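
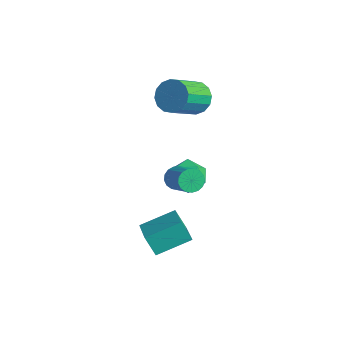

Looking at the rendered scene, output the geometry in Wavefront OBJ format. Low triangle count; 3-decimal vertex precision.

v -3.899 4.839 1.305
v -2.874 5.064 1.288
v -2.475 3.326 2.359
v -3.501 3.101 2.375
v -3.062 5.299 1.74
v -2.663 3.561 2.811
v -3.475 5.411 2.076
v -3.076 3.673 3.146
v -4.001 5.37 2.205
v -3.602 3.632 3.275
v -4.5 5.186 2.093
v -4.101 3.448 3.163
v -4.838 4.91 1.769
v -4.44 3.172 2.84
v -4.925 4.614 1.321
v -4.526 2.876 2.392
v -4.737 4.379 0.869
v -4.338 2.641 1.94
v -4.324 4.267 0.534
v -3.925 2.529 1.604
v -3.798 4.308 0.405
v -3.399 2.57 1.475
v -3.299 4.492 0.517
v -2.9 2.754 1.587
v -2.96 4.768 0.84
v -2.562 3.03 1.911
v 0.401 -1.513 -2.983
v 2.219 -2.438 -2.212
v 0.969 0.206 -2.26
v 2.787 -0.718 -1.489
v 0.973 -1.262 -4.031
v 2.791 -2.186 -3.26
v 1.541 0.458 -3.308
v 3.359 -0.467 -2.537
v -3.715 4.372 -4.059
v -2.799 4.775 -3.544
v -3.041 2.685 -3.936
v -2.125 3.088 -3.421
v -3.119 3.105 -2.895
v -3.536 4.147 -2.971
v -2.304 3.313 -4.509
v -2.721 4.355 -4.585
v -1.927 4.121 -3.823
v -2.431 3.992 -2.825
v -3.409 3.468 -4.655
v -3.913 3.339 -3.657
v -0.129 1.099 -0.939
v 0.189 0.907 -1.544
v 1.666 0.709 -0.707
v 1.349 0.901 -0.101
v 0.228 1.244 -1.535
v 1.706 1.047 -0.697
v 0.186 1.548 -1.389
v 1.664 1.351 -0.552
v 0.072 1.749 -1.14
v 1.55 1.552 -0.303
v -0.088 1.801 -0.845
v 1.39 1.604 -0.007
v -0.258 1.692 -0.571
v 1.22 1.495 0.266
v -0.398 1.448 -0.382
v 1.08 1.25 0.456
v -0.476 1.123 -0.32
v 1.001 0.925 0.517
v -0.475 0.792 -0.4
v 1.003 0.595 0.438
v -0.395 0.532 -0.603
v 1.083 0.335 0.234
v -0.253 0.402 -0.883
v 1.224 0.205 -0.046
v -0.083 0.431 -1.176
v 1.394 0.234 -0.339
v 0.076 0.613 -1.415
v 1.554 0.416 -0.577
f 2 1 5
f 2 5 3
f 3 5 6
f 3 6 4
f 5 1 7
f 5 7 6
f 6 7 8
f 6 8 4
f 7 1 9
f 7 9 8
f 8 9 10
f 8 10 4
f 9 1 11
f 9 11 10
f 10 11 12
f 10 12 4
f 11 1 13
f 11 13 12
f 12 13 14
f 12 14 4
f 13 1 15
f 13 15 14
f 14 15 16
f 14 16 4
f 15 1 17
f 15 17 16
f 16 17 18
f 16 18 4
f 17 1 19
f 17 19 18
f 18 19 20
f 18 20 4
f 19 1 21
f 19 21 20
f 20 21 22
f 20 22 4
f 21 1 23
f 21 23 22
f 22 23 24
f 22 24 4
f 23 1 25
f 23 25 24
f 24 25 26
f 24 26 4
f 25 1 2
f 25 2 26
f 26 2 3
f 26 3 4
f 28 30 27
f 31 28 27
f 27 30 29
f 29 31 27
f 28 34 30
f 32 28 31
f 32 34 28
f 30 34 29
f 33 31 29
f 29 34 33
f 33 32 31
f 34 32 33
f 35 46 40
f 35 40 36
f 35 36 42
f 35 42 45
f 35 45 46
f 36 40 44
f 40 46 39
f 46 45 37
f 45 42 41
f 42 36 43
f 38 44 39
f 38 39 37
f 38 37 41
f 38 41 43
f 38 43 44
f 39 44 40
f 37 39 46
f 41 37 45
f 43 41 42
f 44 43 36
f 48 47 51
f 48 51 49
f 49 51 52
f 49 52 50
f 51 47 53
f 51 53 52
f 52 53 54
f 52 54 50
f 53 47 55
f 53 55 54
f 54 55 56
f 54 56 50
f 55 47 57
f 55 57 56
f 56 57 58
f 56 58 50
f 57 47 59
f 57 59 58
f 58 59 60
f 58 60 50
f 59 47 61
f 59 61 60
f 60 61 62
f 60 62 50
f 61 47 63
f 61 63 62
f 62 63 64
f 62 64 50
f 63 47 65
f 63 65 64
f 64 65 66
f 64 66 50
f 65 47 67
f 65 67 66
f 66 67 68
f 66 68 50
f 67 47 69
f 67 69 68
f 68 69 70
f 68 70 50
f 69 47 71
f 69 71 70
f 70 71 72
f 70 72 50
f 71 47 73
f 71 73 72
f 72 73 74
f 72 74 50
f 73 47 48
f 73 48 74
f 74 48 49
f 74 49 50



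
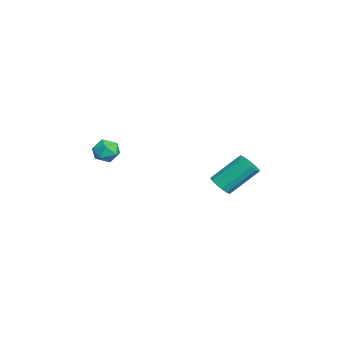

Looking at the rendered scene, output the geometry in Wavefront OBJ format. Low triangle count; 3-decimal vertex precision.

v 1.321 -1.736 -1.936
v 2.002 -1.876 -1.729
v 1.018 -2.844 -1.691
v 1.699 -2.984 -1.484
v 1.282 -2.544 -1.085
v 1.469 -1.859 -1.237
v 1.551 -2.861 -2.183
v 1.738 -2.176 -2.335
v 2.144 -2.571 -1.881
v 1.978 -2.375 -1.203
v 1.042 -2.345 -2.217
v 0.876 -2.149 -1.539
v 2.179 2.803 -3.62
v 2.535 3.216 -3.973
v 2.278 4.55 -2.674
v 1.921 4.137 -2.32
v 2.219 3.26 -4.081
v 1.962 4.594 -2.781
v 1.892 3.181 -4.064
v 1.635 4.515 -2.765
v 1.642 3.001 -3.929
v 1.385 4.335 -2.63
v 1.536 2.768 -3.711
v 1.279 4.102 -2.411
v 1.602 2.544 -3.468
v 1.345 3.878 -2.169
v 1.822 2.39 -3.266
v 1.565 3.724 -1.967
v 2.138 2.346 -3.159
v 1.881 3.68 -1.859
v 2.465 2.425 -3.175
v 2.208 3.759 -1.876
v 2.715 2.605 -3.31
v 2.458 3.939 -2.011
v 2.821 2.838 -3.529
v 2.564 4.172 -2.229
v 2.755 3.062 -3.771
v 2.498 4.396 -2.472
f 1 12 6
f 1 6 2
f 1 2 8
f 1 8 11
f 1 11 12
f 2 6 10
f 6 12 5
f 12 11 3
f 11 8 7
f 8 2 9
f 4 10 5
f 4 5 3
f 4 3 7
f 4 7 9
f 4 9 10
f 5 10 6
f 3 5 12
f 7 3 11
f 9 7 8
f 10 9 2
f 14 13 17
f 14 17 15
f 15 17 18
f 15 18 16
f 17 13 19
f 17 19 18
f 18 19 20
f 18 20 16
f 19 13 21
f 19 21 20
f 20 21 22
f 20 22 16
f 21 13 23
f 21 23 22
f 22 23 24
f 22 24 16
f 23 13 25
f 23 25 24
f 24 25 26
f 24 26 16
f 25 13 27
f 25 27 26
f 26 27 28
f 26 28 16
f 27 13 29
f 27 29 28
f 28 29 30
f 28 30 16
f 29 13 31
f 29 31 30
f 30 31 32
f 30 32 16
f 31 13 33
f 31 33 32
f 32 33 34
f 32 34 16
f 33 13 35
f 33 35 34
f 34 35 36
f 34 36 16
f 35 13 37
f 35 37 36
f 36 37 38
f 36 38 16
f 37 13 14
f 37 14 38
f 38 14 15
f 38 15 16



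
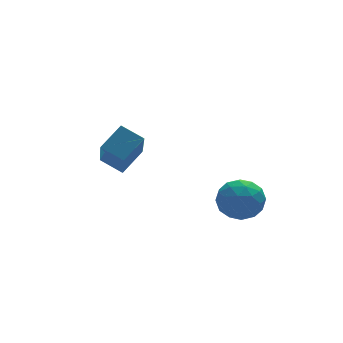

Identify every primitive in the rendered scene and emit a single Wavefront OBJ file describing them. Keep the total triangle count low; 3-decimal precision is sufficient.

v -0.779 -0.661 -4.478
v -0.048 -1.025 -4.398
v -1.292 -1.495 -3.582
v -0.561 -1.859 -3.502
v -0.67 -1.093 -3.228
v -0.353 -0.578 -3.782
v -0.987 -1.942 -4.198
v -0.67 -1.427 -4.752
v -0.177 -1.817 -4.225
v 0.019 -1.292 -3.626
v -1.359 -1.228 -4.354
v -1.163 -0.703 -3.755
v -0.369 -0.77 -4.517
v -0.971 -1.75 -3.463
v -1.035 -1.3 -3.302
v -0.606 -1.514 -3.255
v -0.548 -0.507 -4.155
v -0.118 -0.721 -4.108
v -0.484 -0.761 -3.42
v -1.222 -1.799 -3.872
v -0.792 -2.013 -3.825
v -0.734 -1.006 -4.725
v -0.305 -1.22 -4.678
v -0.856 -1.759 -4.56
v -0.015 -1.449 -4.369
v -0.316 -1.939 -3.842
v -0.566 -1.988 -4.251
v -0.38 -1.685 -4.576
v 0.1 -1.141 -4.016
v -0.201 -1.631 -3.489
v -0.265 -1.181 -3.328
v -0.079 -0.878 -3.654
v 0.025 -1.606 -3.914
v -1.139 -0.889 -4.491
v -1.44 -1.379 -3.964
v -1.261 -1.642 -4.326
v -1.075 -1.339 -4.652
v -1.024 -0.581 -4.138
v -1.325 -1.071 -3.611
v -0.96 -0.835 -3.404
v -0.774 -0.532 -3.729
v -1.365 -0.914 -4.066
v -3.84 2.844 -3.86
v -4.262 1.498 -2.415
v -3.018 3.232 -3.259
v -3.44 1.885 -1.814
v -3.28 2.255 -4.246
v -3.702 0.908 -2.801
v -2.458 2.642 -3.645
v -2.88 1.296 -2.2
f 1 38 17
f 38 12 41
f 17 41 6
f 38 41 17
f 1 17 13
f 17 6 18
f 13 18 2
f 17 18 13
f 1 13 22
f 13 2 23
f 22 23 8
f 13 23 22
f 1 22 34
f 22 8 37
f 34 37 11
f 22 37 34
f 1 34 38
f 34 11 42
f 38 42 12
f 34 42 38
f 2 18 29
f 18 6 32
f 29 32 10
f 18 32 29
f 6 41 19
f 41 12 40
f 19 40 5
f 41 40 19
f 12 42 39
f 42 11 35
f 39 35 3
f 42 35 39
f 11 37 36
f 37 8 24
f 36 24 7
f 37 24 36
f 8 23 28
f 23 2 25
f 28 25 9
f 23 25 28
f 4 30 16
f 30 10 31
f 16 31 5
f 30 31 16
f 4 16 14
f 16 5 15
f 14 15 3
f 16 15 14
f 4 14 21
f 14 3 20
f 21 20 7
f 14 20 21
f 4 21 26
f 21 7 27
f 26 27 9
f 21 27 26
f 4 26 30
f 26 9 33
f 30 33 10
f 26 33 30
f 5 31 19
f 31 10 32
f 19 32 6
f 31 32 19
f 3 15 39
f 15 5 40
f 39 40 12
f 15 40 39
f 7 20 36
f 20 3 35
f 36 35 11
f 20 35 36
f 9 27 28
f 27 7 24
f 28 24 8
f 27 24 28
f 10 33 29
f 33 9 25
f 29 25 2
f 33 25 29
f 44 46 43
f 47 44 43
f 43 46 45
f 45 47 43
f 44 50 46
f 48 44 47
f 48 50 44
f 46 50 45
f 49 47 45
f 45 50 49
f 49 48 47
f 50 48 49



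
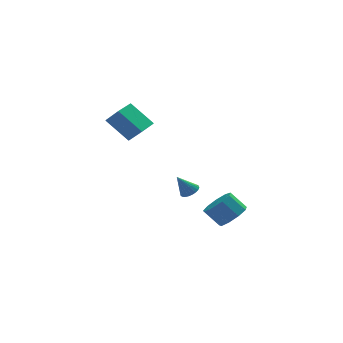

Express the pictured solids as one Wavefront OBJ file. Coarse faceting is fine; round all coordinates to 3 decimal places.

v -1.782 -3.419 -1.913
v -1.444 -3.793 -1.719
v -2.438 -3.481 -0.887
v -1.353 -3.616 -1.651
v -1.327 -3.409 -1.622
v -1.371 -3.203 -1.637
v -1.477 -3.031 -1.695
v -1.629 -2.917 -1.786
v -1.805 -2.88 -1.896
v -1.977 -2.925 -2.009
v -2.12 -3.045 -2.107
v -2.211 -3.222 -2.176
v -2.236 -3.43 -2.205
v -2.193 -3.635 -2.189
v -2.087 -3.808 -2.132
v -1.934 -3.921 -2.041
v -1.758 -3.958 -1.931
v -1.586 -3.913 -1.818
v 0.657 -2.307 -4.435
v 1.238 -1.623 -4.237
v 0.485 -1.248 -3.326
v -0.097 -1.933 -3.525
v 0.817 -1.431 -4.663
v 0.064 -1.056 -3.752
v 0.321 -1.649 -4.984
v -0.432 -1.274 -4.073
v -0.018 -2.175 -5.047
v -0.771 -1.801 -4.136
v -0.041 -2.763 -4.825
v -0.794 -2.389 -3.914
v 0.262 -3.138 -4.42
v -0.491 -2.764 -3.509
v 0.75 -3.124 -4.023
v -0.004 -2.75 -3.112
v 1.194 -2.728 -3.818
v 0.441 -2.353 -2.907
v 1.387 -2.135 -3.903
v 0.633 -1.76 -2.992
v -3.779 2.681 -0.794
v -3.175 2.206 0.008
v -4.868 3.408 0.456
v -4.264 2.933 1.258
v -2.936 3.847 -0.738
v -2.332 3.372 0.064
v -4.025 4.574 0.512
v -3.421 4.099 1.314
f 2 1 4
f 2 4 3
f 4 1 5
f 4 5 3
f 5 1 6
f 5 6 3
f 6 1 7
f 6 7 3
f 7 1 8
f 7 8 3
f 8 1 9
f 8 9 3
f 9 1 10
f 9 10 3
f 10 1 11
f 10 11 3
f 11 1 12
f 11 12 3
f 12 1 13
f 12 13 3
f 13 1 14
f 13 14 3
f 14 1 15
f 14 15 3
f 15 1 16
f 15 16 3
f 16 1 17
f 16 17 3
f 17 1 18
f 17 18 3
f 18 1 2
f 18 2 3
f 20 19 23
f 20 23 21
f 21 23 24
f 21 24 22
f 23 19 25
f 23 25 24
f 24 25 26
f 24 26 22
f 25 19 27
f 25 27 26
f 26 27 28
f 26 28 22
f 27 19 29
f 27 29 28
f 28 29 30
f 28 30 22
f 29 19 31
f 29 31 30
f 30 31 32
f 30 32 22
f 31 19 33
f 31 33 32
f 32 33 34
f 32 34 22
f 33 19 35
f 33 35 34
f 34 35 36
f 34 36 22
f 35 19 37
f 35 37 36
f 36 37 38
f 36 38 22
f 37 19 20
f 37 20 38
f 38 20 21
f 38 21 22
f 40 42 39
f 43 40 39
f 39 42 41
f 41 43 39
f 40 46 42
f 44 40 43
f 44 46 40
f 42 46 41
f 45 43 41
f 41 46 45
f 45 44 43
f 46 44 45



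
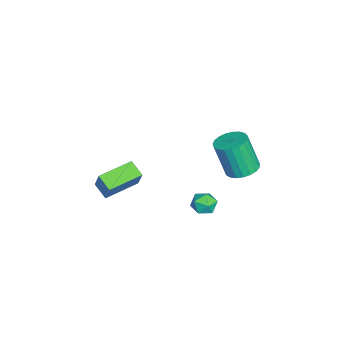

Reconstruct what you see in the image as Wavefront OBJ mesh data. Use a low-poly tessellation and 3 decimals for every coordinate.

v -2.564 2.735 -3.07
v -2.295 2.933 -2.522
v -2.245 1.767 -2.878
v -1.976 1.965 -2.33
v -2.614 1.955 -2.388
v -2.812 2.553 -2.507
v -1.728 2.147 -2.893
v -1.926 2.745 -3.012
v -1.778 2.569 -2.413
v -2.326 2.451 -2.101
v -2.214 2.249 -3.299
v -2.762 2.131 -2.987
v -4.126 -1.124 -2.318
v -3.64 -0.881 -1.282
v -3.551 -0.602 -2.71
v -3.065 -0.358 -1.674
v -3.075 -2.422 -2.506
v -2.589 -2.178 -1.47
v -2.5 -1.899 -2.898
v -2.014 -1.656 -1.862
v -1.913 3.971 0.133
v -1.166 4.058 0.239
v -1.339 3.516 1.894
v -2.087 3.429 1.787
v -1.278 4.343 0.321
v -1.451 3.8 1.976
v -1.499 4.563 0.37
v -1.672 4.02 2.025
v -1.792 4.68 0.378
v -1.965 4.138 2.033
v -2.106 4.676 0.343
v -2.28 4.133 1.998
v -2.387 4.549 0.272
v -2.56 4.006 1.927
v -2.586 4.322 0.177
v -2.759 3.78 1.832
v -2.668 4.035 0.075
v -2.842 3.493 1.729
v -2.62 3.737 -0.018
v -2.794 3.194 1.637
v -2.45 3.479 -0.085
v -2.623 2.937 1.57
v -2.187 3.307 -0.114
v -2.36 2.764 1.541
v -1.877 3.249 -0.1
v -2.05 2.706 1.554
v -1.573 3.316 -0.047
v -1.746 2.773 1.608
v -1.327 3.496 0.038
v -1.501 2.954 1.693
v -1.184 3.759 0.139
v -1.357 3.217 1.794
f 1 12 6
f 1 6 2
f 1 2 8
f 1 8 11
f 1 11 12
f 2 6 10
f 6 12 5
f 12 11 3
f 11 8 7
f 8 2 9
f 4 10 5
f 4 5 3
f 4 3 7
f 4 7 9
f 4 9 10
f 5 10 6
f 3 5 12
f 7 3 11
f 9 7 8
f 10 9 2
f 14 16 13
f 17 14 13
f 13 16 15
f 15 17 13
f 14 20 16
f 18 14 17
f 18 20 14
f 16 20 15
f 19 17 15
f 15 20 19
f 19 18 17
f 20 18 19
f 22 21 25
f 22 25 23
f 23 25 26
f 23 26 24
f 25 21 27
f 25 27 26
f 26 27 28
f 26 28 24
f 27 21 29
f 27 29 28
f 28 29 30
f 28 30 24
f 29 21 31
f 29 31 30
f 30 31 32
f 30 32 24
f 31 21 33
f 31 33 32
f 32 33 34
f 32 34 24
f 33 21 35
f 33 35 34
f 34 35 36
f 34 36 24
f 35 21 37
f 35 37 36
f 36 37 38
f 36 38 24
f 37 21 39
f 37 39 38
f 38 39 40
f 38 40 24
f 39 21 41
f 39 41 40
f 40 41 42
f 40 42 24
f 41 21 43
f 41 43 42
f 42 43 44
f 42 44 24
f 43 21 45
f 43 45 44
f 44 45 46
f 44 46 24
f 45 21 47
f 45 47 46
f 46 47 48
f 46 48 24
f 47 21 49
f 47 49 48
f 48 49 50
f 48 50 24
f 49 21 51
f 49 51 50
f 50 51 52
f 50 52 24
f 51 21 22
f 51 22 52
f 52 22 23
f 52 23 24



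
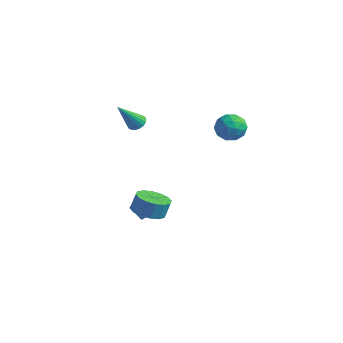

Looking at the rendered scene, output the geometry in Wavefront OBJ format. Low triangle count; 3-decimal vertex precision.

v 0.334 -3.548 -2.547
v 1.33 -3.697 -2.63
v 1.461 -3.382 -1.616
v 0.466 -3.232 -1.533
v 1.255 -3.2 -2.775
v 1.387 -2.885 -1.761
v 0.933 -2.797 -2.858
v 1.065 -2.481 -1.844
v 0.451 -2.594 -2.859
v 0.583 -2.279 -1.845
v -0.062 -2.647 -2.776
v 0.07 -2.332 -1.762
v -0.469 -2.942 -2.631
v -0.338 -2.626 -1.617
v -0.661 -3.398 -2.464
v -0.53 -3.083 -1.45
v -0.587 -3.895 -2.319
v -0.455 -3.58 -1.305
v -0.265 -4.299 -2.236
v -0.133 -3.983 -1.222
v 0.217 -4.501 -2.235
v 0.349 -4.186 -1.221
v 0.73 -4.448 -2.318
v 0.862 -4.133 -1.304
v 1.138 -4.154 -2.463
v 1.269 -3.838 -1.449
v -1.944 -2.197 2.922
v -1.423 -2.426 2.766
v -2.036 -3.503 4.538
v -1.355 -2.231 2.928
v -1.404 -2.029 3.089
v -1.559 -1.86 3.216
v -1.791 -1.758 3.285
v -2.053 -1.743 3.282
v -2.294 -1.818 3.208
v -2.465 -1.968 3.077
v -2.533 -2.164 2.915
v -2.484 -2.366 2.755
v -2.328 -2.535 2.627
v -2.096 -2.637 2.558
v -1.834 -2.651 2.561
v -1.594 -2.576 2.636
v -1.132 -1.975 -4.048
v -0.707 -2.115 -3.604
v -1.502 -2.264 -2.889
v -1.928 -2.125 -3.332
v -0.77 -1.731 -3.594
v -1.565 -1.88 -2.879
v -0.971 -1.44 -3.757
v -1.767 -1.589 -3.042
v -1.234 -1.354 -4.031
v -2.029 -1.503 -3.316
v -1.458 -1.505 -4.312
v -2.253 -1.654 -3.596
v -1.558 -1.836 -4.491
v -2.353 -1.985 -3.776
v -1.495 -2.22 -4.501
v -2.29 -2.369 -3.786
v -1.293 -2.511 -4.338
v -2.089 -2.66 -3.623
v -1.031 -2.597 -4.064
v -1.826 -2.746 -3.349
v -0.807 -2.446 -3.784
v -1.602 -2.595 -3.068
v 1.706 1.558 2.502
v 2.469 1.725 3.054
v 1.771 0.055 2.866
v 2.534 0.222 3.418
v 1.675 0.552 3.678
v 1.634 1.481 3.453
v 2.606 0.299 2.467
v 2.565 1.228 2.242
v 3.025 0.947 3.032
v 2.45 1.103 3.781
v 1.79 0.677 2.139
v 1.215 0.833 2.888
v 2.082 1.774 2.746
v 2.158 0.006 3.174
v 1.653 0.2 3.327
v 2.102 0.298 3.651
v 1.591 1.63 2.981
v 2.04 1.728 3.305
v 1.573 1.039 3.672
v 2.2 0.052 2.615
v 2.649 0.15 2.939
v 2.138 1.482 2.269
v 2.587 1.58 2.593
v 2.667 0.741 2.248
v 2.857 1.414 3.058
v 2.896 0.531 3.272
v 2.938 0.576 2.713
v 2.914 1.122 2.581
v 2.519 1.506 3.498
v 2.558 0.622 3.712
v 2.052 0.816 3.864
v 2.029 1.363 3.732
v 2.846 1.049 3.485
v 1.682 1.158 2.208
v 1.721 0.274 2.422
v 2.211 0.417 2.188
v 2.188 0.964 2.056
v 1.344 1.249 2.648
v 1.383 0.366 2.862
v 1.326 0.658 3.339
v 1.302 1.204 3.207
v 1.394 0.731 2.435
f 2 1 5
f 2 5 3
f 3 5 6
f 3 6 4
f 5 1 7
f 5 7 6
f 6 7 8
f 6 8 4
f 7 1 9
f 7 9 8
f 8 9 10
f 8 10 4
f 9 1 11
f 9 11 10
f 10 11 12
f 10 12 4
f 11 1 13
f 11 13 12
f 12 13 14
f 12 14 4
f 13 1 15
f 13 15 14
f 14 15 16
f 14 16 4
f 15 1 17
f 15 17 16
f 16 17 18
f 16 18 4
f 17 1 19
f 17 19 18
f 18 19 20
f 18 20 4
f 19 1 21
f 19 21 20
f 20 21 22
f 20 22 4
f 21 1 23
f 21 23 22
f 22 23 24
f 22 24 4
f 23 1 25
f 23 25 24
f 24 25 26
f 24 26 4
f 25 1 2
f 25 2 26
f 26 2 3
f 26 3 4
f 28 27 30
f 28 30 29
f 30 27 31
f 30 31 29
f 31 27 32
f 31 32 29
f 32 27 33
f 32 33 29
f 33 27 34
f 33 34 29
f 34 27 35
f 34 35 29
f 35 27 36
f 35 36 29
f 36 27 37
f 36 37 29
f 37 27 38
f 37 38 29
f 38 27 39
f 38 39 29
f 39 27 40
f 39 40 29
f 40 27 41
f 40 41 29
f 41 27 42
f 41 42 29
f 42 27 28
f 42 28 29
f 44 43 47
f 44 47 45
f 45 47 48
f 45 48 46
f 47 43 49
f 47 49 48
f 48 49 50
f 48 50 46
f 49 43 51
f 49 51 50
f 50 51 52
f 50 52 46
f 51 43 53
f 51 53 52
f 52 53 54
f 52 54 46
f 53 43 55
f 53 55 54
f 54 55 56
f 54 56 46
f 55 43 57
f 55 57 56
f 56 57 58
f 56 58 46
f 57 43 59
f 57 59 58
f 58 59 60
f 58 60 46
f 59 43 61
f 59 61 60
f 60 61 62
f 60 62 46
f 61 43 63
f 61 63 62
f 62 63 64
f 62 64 46
f 63 43 44
f 63 44 64
f 64 44 45
f 64 45 46
f 65 102 81
f 102 76 105
f 81 105 70
f 102 105 81
f 65 81 77
f 81 70 82
f 77 82 66
f 81 82 77
f 65 77 86
f 77 66 87
f 86 87 72
f 77 87 86
f 65 86 98
f 86 72 101
f 98 101 75
f 86 101 98
f 65 98 102
f 98 75 106
f 102 106 76
f 98 106 102
f 66 82 93
f 82 70 96
f 93 96 74
f 82 96 93
f 70 105 83
f 105 76 104
f 83 104 69
f 105 104 83
f 76 106 103
f 106 75 99
f 103 99 67
f 106 99 103
f 75 101 100
f 101 72 88
f 100 88 71
f 101 88 100
f 72 87 92
f 87 66 89
f 92 89 73
f 87 89 92
f 68 94 80
f 94 74 95
f 80 95 69
f 94 95 80
f 68 80 78
f 80 69 79
f 78 79 67
f 80 79 78
f 68 78 85
f 78 67 84
f 85 84 71
f 78 84 85
f 68 85 90
f 85 71 91
f 90 91 73
f 85 91 90
f 68 90 94
f 90 73 97
f 94 97 74
f 90 97 94
f 69 95 83
f 95 74 96
f 83 96 70
f 95 96 83
f 67 79 103
f 79 69 104
f 103 104 76
f 79 104 103
f 71 84 100
f 84 67 99
f 100 99 75
f 84 99 100
f 73 91 92
f 91 71 88
f 92 88 72
f 91 88 92
f 74 97 93
f 97 73 89
f 93 89 66
f 97 89 93



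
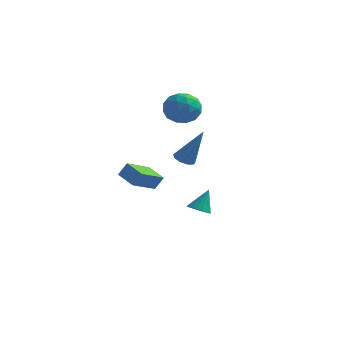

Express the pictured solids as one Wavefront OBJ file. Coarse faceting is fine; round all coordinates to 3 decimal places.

v -0.426 2.142 -3.474
v -0.078 2.575 -3.793
v -0.174 2.818 -2.286
v -0.362 2.69 -3.799
v -0.66 2.68 -3.73
v -0.905 2.547 -3.603
v -1.04 2.321 -3.446
v -1.034 2.054 -3.296
v -0.889 1.807 -3.186
v -0.637 1.638 -3.143
v -0.338 1.583 -3.175
v -0.058 1.657 -3.277
v 0.137 1.842 -3.423
v 0.204 2.096 -3.581
v 0.126 2.36 -3.715
v -0.672 -2.284 -0.57
v -1.104 -3.726 0.082
v -1.656 -1.82 -0.197
v -2.088 -3.262 0.455
v -0.312 -2.078 0.125
v -0.744 -3.52 0.777
v -1.296 -1.614 0.498
v -1.728 -3.056 1.15
v -1.617 4.287 2.565
v -0.971 3.663 3.09
v -2.789 3.077 2.57
v -2.143 2.453 3.095
v -2.546 3.293 3.558
v -1.822 4.041 3.556
v -1.938 2.699 2.104
v -1.214 3.447 2.102
v -1.169 2.681 2.806
v -1.545 3.049 3.704
v -2.215 3.691 1.956
v -2.591 4.059 2.854
v -1.191 4.081 2.827
v -2.569 2.659 2.833
v -2.806 3.153 3.105
v -2.426 2.786 3.414
v -1.691 4.303 3.101
v -1.311 3.936 3.41
v -2.237 3.719 3.685
v -2.449 2.804 2.25
v -2.069 2.437 2.559
v -1.334 3.954 2.246
v -0.954 3.587 2.555
v -1.523 3.021 1.975
v -0.928 3.137 2.969
v -1.617 2.426 2.971
v -1.496 2.571 2.389
v -1.071 3.01 2.388
v -1.149 3.353 3.497
v -1.837 2.642 3.5
v -2.075 3.136 3.772
v -1.649 3.575 3.77
v -1.265 2.776 3.33
v -1.923 4.098 2.16
v -2.611 3.387 2.163
v -2.111 3.165 1.89
v -1.685 3.604 1.888
v -2.143 4.314 2.689
v -2.832 3.603 2.691
v -2.689 3.73 3.272
v -2.264 4.169 3.271
v -2.495 3.964 2.33
v 0.315 -1.147 1.139
v 0.741 -0.824 0.913
v 1.265 -1.093 3.001
v 0.453 -0.59 1.053
v 0.1 -0.616 1.234
v -0.151 -0.891 1.37
v -0.185 -1.285 1.399
v 0.016 -1.615 1.306
v 0.356 -1.725 1.135
v 0.678 -1.565 0.967
v 0.83 -1.209 0.879
f 2 1 4
f 2 4 3
f 4 1 5
f 4 5 3
f 5 1 6
f 5 6 3
f 6 1 7
f 6 7 3
f 7 1 8
f 7 8 3
f 8 1 9
f 8 9 3
f 9 1 10
f 9 10 3
f 10 1 11
f 10 11 3
f 11 1 12
f 11 12 3
f 12 1 13
f 12 13 3
f 13 1 14
f 13 14 3
f 14 1 15
f 14 15 3
f 15 1 2
f 15 2 3
f 17 19 16
f 20 17 16
f 16 19 18
f 18 20 16
f 17 23 19
f 21 17 20
f 21 23 17
f 19 23 18
f 22 20 18
f 18 23 22
f 22 21 20
f 23 21 22
f 24 61 40
f 61 35 64
f 40 64 29
f 61 64 40
f 24 40 36
f 40 29 41
f 36 41 25
f 40 41 36
f 24 36 45
f 36 25 46
f 45 46 31
f 36 46 45
f 24 45 57
f 45 31 60
f 57 60 34
f 45 60 57
f 24 57 61
f 57 34 65
f 61 65 35
f 57 65 61
f 25 41 52
f 41 29 55
f 52 55 33
f 41 55 52
f 29 64 42
f 64 35 63
f 42 63 28
f 64 63 42
f 35 65 62
f 65 34 58
f 62 58 26
f 65 58 62
f 34 60 59
f 60 31 47
f 59 47 30
f 60 47 59
f 31 46 51
f 46 25 48
f 51 48 32
f 46 48 51
f 27 53 39
f 53 33 54
f 39 54 28
f 53 54 39
f 27 39 37
f 39 28 38
f 37 38 26
f 39 38 37
f 27 37 44
f 37 26 43
f 44 43 30
f 37 43 44
f 27 44 49
f 44 30 50
f 49 50 32
f 44 50 49
f 27 49 53
f 49 32 56
f 53 56 33
f 49 56 53
f 28 54 42
f 54 33 55
f 42 55 29
f 54 55 42
f 26 38 62
f 38 28 63
f 62 63 35
f 38 63 62
f 30 43 59
f 43 26 58
f 59 58 34
f 43 58 59
f 32 50 51
f 50 30 47
f 51 47 31
f 50 47 51
f 33 56 52
f 56 32 48
f 52 48 25
f 56 48 52
f 67 66 69
f 67 69 68
f 69 66 70
f 69 70 68
f 70 66 71
f 70 71 68
f 71 66 72
f 71 72 68
f 72 66 73
f 72 73 68
f 73 66 74
f 73 74 68
f 74 66 75
f 74 75 68
f 75 66 76
f 75 76 68
f 76 66 67
f 76 67 68



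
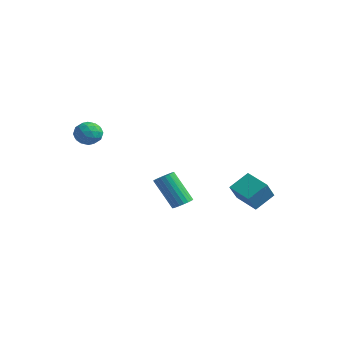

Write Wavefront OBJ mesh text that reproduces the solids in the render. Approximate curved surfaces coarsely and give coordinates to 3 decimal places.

v 4.445 -2.124 1.141
v 4.936 -2.202 1.441
v 3.885 -2.514 3.078
v 3.395 -2.436 2.779
v 4.9 -1.964 1.464
v 3.85 -2.277 3.101
v 4.786 -1.754 1.431
v 3.736 -2.067 3.068
v 4.613 -1.608 1.348
v 3.563 -1.921 2.985
v 4.411 -1.551 1.229
v 3.361 -1.864 2.866
v 4.215 -1.593 1.095
v 3.165 -1.906 2.732
v 4.059 -1.727 0.969
v 3.008 -2.04 2.606
v 3.969 -1.929 0.873
v 2.919 -2.242 2.51
v 3.962 -2.165 0.823
v 2.912 -2.478 2.461
v 4.038 -2.394 0.829
v 2.988 -2.707 2.466
v 4.185 -2.576 0.888
v 3.135 -2.889 2.525
v 4.377 -2.68 0.991
v 3.326 -2.992 2.628
v 4.58 -2.687 1.12
v 3.53 -3 2.758
v 4.76 -2.598 1.253
v 3.71 -2.91 2.89
v 4.886 -2.426 1.367
v 3.836 -2.738 3.004
v 2.571 2.812 0.277
v 2.799 3.913 1.06
v 2.276 3.638 -0.801
v 2.504 4.74 -0.018
v 3.996 2.8 -0.122
v 4.224 3.902 0.661
v 3.701 3.627 -1.2
v 3.929 4.728 -0.417
v -3.242 -1.784 4.475
v -2.747 -1.299 4.036
v -3.113 -2.741 3.564
v -2.618 -2.256 3.125
v -2.365 -2.556 3.846
v -2.445 -1.964 4.408
v -3.415 -2.076 3.192
v -3.495 -1.484 3.754
v -2.854 -1.48 3.243
v -2.205 -1.776 3.647
v -3.655 -2.264 3.953
v -3.006 -2.56 4.357
v -3.006 -1.458 4.335
v -2.854 -2.582 3.265
v -2.705 -2.759 3.688
v -2.414 -2.474 3.43
v -2.828 -1.849 4.554
v -2.537 -1.564 4.296
v -2.313 -2.302 4.184
v -3.323 -2.476 3.304
v -3.032 -2.191 3.046
v -3.446 -1.566 4.17
v -3.155 -1.281 3.912
v -3.547 -1.738 3.416
v -2.778 -1.279 3.611
v -2.702 -1.841 3.076
v -3.171 -1.735 3.115
v -3.218 -1.387 3.446
v -2.396 -1.453 3.848
v -2.32 -2.015 3.313
v -2.172 -2.192 3.737
v -2.219 -1.844 4.067
v -2.459 -1.559 3.382
v -3.54 -2.025 4.287
v -3.464 -2.587 3.752
v -3.641 -2.196 3.533
v -3.688 -1.848 3.863
v -3.158 -2.199 4.524
v -3.082 -2.761 3.989
v -2.642 -2.653 4.154
v -2.689 -2.305 4.485
v -3.401 -2.481 4.218
f 2 1 5
f 2 5 3
f 3 5 6
f 3 6 4
f 5 1 7
f 5 7 6
f 6 7 8
f 6 8 4
f 7 1 9
f 7 9 8
f 8 9 10
f 8 10 4
f 9 1 11
f 9 11 10
f 10 11 12
f 10 12 4
f 11 1 13
f 11 13 12
f 12 13 14
f 12 14 4
f 13 1 15
f 13 15 14
f 14 15 16
f 14 16 4
f 15 1 17
f 15 17 16
f 16 17 18
f 16 18 4
f 17 1 19
f 17 19 18
f 18 19 20
f 18 20 4
f 19 1 21
f 19 21 20
f 20 21 22
f 20 22 4
f 21 1 23
f 21 23 22
f 22 23 24
f 22 24 4
f 23 1 25
f 23 25 24
f 24 25 26
f 24 26 4
f 25 1 27
f 25 27 26
f 26 27 28
f 26 28 4
f 27 1 29
f 27 29 28
f 28 29 30
f 28 30 4
f 29 1 31
f 29 31 30
f 30 31 32
f 30 32 4
f 31 1 2
f 31 2 32
f 32 2 3
f 32 3 4
f 34 36 33
f 37 34 33
f 33 36 35
f 35 37 33
f 34 40 36
f 38 34 37
f 38 40 34
f 36 40 35
f 39 37 35
f 35 40 39
f 39 38 37
f 40 38 39
f 41 78 57
f 78 52 81
f 57 81 46
f 78 81 57
f 41 57 53
f 57 46 58
f 53 58 42
f 57 58 53
f 41 53 62
f 53 42 63
f 62 63 48
f 53 63 62
f 41 62 74
f 62 48 77
f 74 77 51
f 62 77 74
f 41 74 78
f 74 51 82
f 78 82 52
f 74 82 78
f 42 58 69
f 58 46 72
f 69 72 50
f 58 72 69
f 46 81 59
f 81 52 80
f 59 80 45
f 81 80 59
f 52 82 79
f 82 51 75
f 79 75 43
f 82 75 79
f 51 77 76
f 77 48 64
f 76 64 47
f 77 64 76
f 48 63 68
f 63 42 65
f 68 65 49
f 63 65 68
f 44 70 56
f 70 50 71
f 56 71 45
f 70 71 56
f 44 56 54
f 56 45 55
f 54 55 43
f 56 55 54
f 44 54 61
f 54 43 60
f 61 60 47
f 54 60 61
f 44 61 66
f 61 47 67
f 66 67 49
f 61 67 66
f 44 66 70
f 66 49 73
f 70 73 50
f 66 73 70
f 45 71 59
f 71 50 72
f 59 72 46
f 71 72 59
f 43 55 79
f 55 45 80
f 79 80 52
f 55 80 79
f 47 60 76
f 60 43 75
f 76 75 51
f 60 75 76
f 49 67 68
f 67 47 64
f 68 64 48
f 67 64 68
f 50 73 69
f 73 49 65
f 69 65 42
f 73 65 69



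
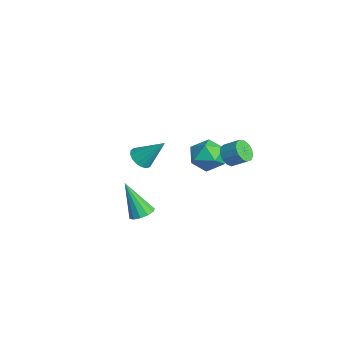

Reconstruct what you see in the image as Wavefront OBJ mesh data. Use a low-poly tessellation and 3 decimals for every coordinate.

v -4.031 -0.717 -2.305
v -3.66 -1.326 -1.991
v -3.349 0.437 -0.875
v -3.41 -1.182 -2.227
v -3.302 -0.93 -2.481
v -3.361 -0.63 -2.695
v -3.574 -0.35 -2.819
v -3.892 -0.153 -2.826
v -4.241 -0.086 -2.713
v -4.543 -0.163 -2.507
v -4.727 -0.367 -2.255
v -4.752 -0.651 -2.014
v -4.612 -0.95 -1.839
v -4.339 -1.196 -1.772
v -3.996 -1.331 -1.826
v 0.652 2.616 0.347
v 1.213 2.567 -0.116
v 1.77 3.236 0.489
v 1.208 3.284 0.953
v 0.981 2.88 -0.248
v 1.538 3.549 0.357
v 0.644 3.109 -0.191
v 1.201 3.778 0.415
v 0.31 3.181 0.037
v 0.867 3.85 0.643
v 0.084 3.074 0.364
v 0.641 3.743 0.969
v 0.038 2.821 0.685
v 0.595 3.49 1.29
v 0.187 2.503 0.899
v 0.744 3.172 1.504
v 0.484 2.221 0.938
v 1.041 2.889 1.543
v 0.834 2.064 0.789
v 1.391 2.733 1.395
v 1.126 2.082 0.5
v 1.683 2.751 1.106
v 1.267 2.27 0.163
v 1.824 2.938 0.768
v 3.457 -3.086 -0.81
v 4.09 -2.972 -0.511
v 2.663 -3.714 1.11
v 3.888 -2.628 -0.481
v 3.549 -2.429 -0.557
v 3.181 -2.439 -0.712
v 2.9 -2.654 -0.899
v 2.796 -3.007 -1.057
v 2.901 -3.384 -1.137
v 3.183 -3.667 -1.113
v 3.552 -3.765 -0.993
v 3.89 -3.648 -0.814
v 4.091 -3.352 -0.635
v -1.324 3.159 -1.838
v -0.878 2.431 -1.09
v -2.962 2.349 -1.65
v -2.516 1.621 -0.902
v -2.632 2.716 -0.627
v -1.62 3.217 -0.744
v -2.22 1.563 -1.996
v -1.208 2.064 -2.113
v -1.431 1.444 -1.188
v -1.686 2.157 -0.342
v -2.154 2.623 -2.398
v -2.409 3.336 -1.552
f 2 1 4
f 2 4 3
f 4 1 5
f 4 5 3
f 5 1 6
f 5 6 3
f 6 1 7
f 6 7 3
f 7 1 8
f 7 8 3
f 8 1 9
f 8 9 3
f 9 1 10
f 9 10 3
f 10 1 11
f 10 11 3
f 11 1 12
f 11 12 3
f 12 1 13
f 12 13 3
f 13 1 14
f 13 14 3
f 14 1 15
f 14 15 3
f 15 1 2
f 15 2 3
f 17 16 20
f 17 20 18
f 18 20 21
f 18 21 19
f 20 16 22
f 20 22 21
f 21 22 23
f 21 23 19
f 22 16 24
f 22 24 23
f 23 24 25
f 23 25 19
f 24 16 26
f 24 26 25
f 25 26 27
f 25 27 19
f 26 16 28
f 26 28 27
f 27 28 29
f 27 29 19
f 28 16 30
f 28 30 29
f 29 30 31
f 29 31 19
f 30 16 32
f 30 32 31
f 31 32 33
f 31 33 19
f 32 16 34
f 32 34 33
f 33 34 35
f 33 35 19
f 34 16 36
f 34 36 35
f 35 36 37
f 35 37 19
f 36 16 38
f 36 38 37
f 37 38 39
f 37 39 19
f 38 16 17
f 38 17 39
f 39 17 18
f 39 18 19
f 41 40 43
f 41 43 42
f 43 40 44
f 43 44 42
f 44 40 45
f 44 45 42
f 45 40 46
f 45 46 42
f 46 40 47
f 46 47 42
f 47 40 48
f 47 48 42
f 48 40 49
f 48 49 42
f 49 40 50
f 49 50 42
f 50 40 51
f 50 51 42
f 51 40 52
f 51 52 42
f 52 40 41
f 52 41 42
f 53 64 58
f 53 58 54
f 53 54 60
f 53 60 63
f 53 63 64
f 54 58 62
f 58 64 57
f 64 63 55
f 63 60 59
f 60 54 61
f 56 62 57
f 56 57 55
f 56 55 59
f 56 59 61
f 56 61 62
f 57 62 58
f 55 57 64
f 59 55 63
f 61 59 60
f 62 61 54



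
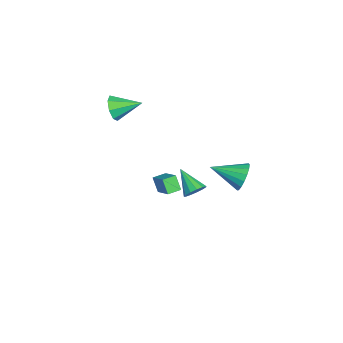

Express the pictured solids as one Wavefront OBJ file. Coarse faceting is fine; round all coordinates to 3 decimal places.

v 4.523 2.11 0.134
v 5.027 1.589 0.219
v 3.417 1.21 1.166
v 5.088 1.861 0.522
v 4.97 2.211 0.701
v 4.71 2.53 0.701
v 4.391 2.715 0.52
v 4.113 2.708 0.217
v 3.965 2.512 -0.113
v 3.994 2.187 -0.364
v 4.191 1.839 -0.457
v 4.494 1.576 -0.363
v 4.805 1.483 -0.111
v -3.836 -3.18 0.688
v -3.375 -2.917 -0.112
v -3.744 -1.44 1.312
v -4.105 -2.856 -0.175
v -4.677 -2.985 0.269
v -4.756 -3.228 0.957
v -4.296 -3.443 1.489
v -3.566 -3.503 1.551
v -2.994 -3.374 1.108
v -2.915 -3.131 0.419
v 0.444 0.509 -3.054
v 0.002 0.173 -2.128
v 1.555 1.162 -2.287
v 1.112 0.826 -1.361
v 0.908 -0.226 -3.099
v 0.465 -0.562 -2.173
v 2.018 0.427 -2.332
v 1.576 0.091 -1.406
v -1.245 4.745 -3.319
v -0.728 4.408 -4.156
v -1.395 2.735 -2.601
v -0.369 4.5 -3.823
v -0.211 4.648 -3.375
v -0.29 4.819 -2.914
v -0.588 4.973 -2.546
v -1.036 5.074 -2.355
v -1.532 5.1 -2.385
v -1.963 5.045 -2.629
v -2.229 4.921 -3.031
v -2.27 4.757 -3.499
v -2.076 4.59 -3.926
v -1.692 4.459 -4.214
v -1.205 4.393 -4.297
f 2 1 4
f 2 4 3
f 4 1 5
f 4 5 3
f 5 1 6
f 5 6 3
f 6 1 7
f 6 7 3
f 7 1 8
f 7 8 3
f 8 1 9
f 8 9 3
f 9 1 10
f 9 10 3
f 10 1 11
f 10 11 3
f 11 1 12
f 11 12 3
f 12 1 13
f 12 13 3
f 13 1 2
f 13 2 3
f 15 14 17
f 15 17 16
f 17 14 18
f 17 18 16
f 18 14 19
f 18 19 16
f 19 14 20
f 19 20 16
f 20 14 21
f 20 21 16
f 21 14 22
f 21 22 16
f 22 14 23
f 22 23 16
f 23 14 15
f 23 15 16
f 25 27 24
f 28 25 24
f 24 27 26
f 26 28 24
f 25 31 27
f 29 25 28
f 29 31 25
f 27 31 26
f 30 28 26
f 26 31 30
f 30 29 28
f 31 29 30
f 33 32 35
f 33 35 34
f 35 32 36
f 35 36 34
f 36 32 37
f 36 37 34
f 37 32 38
f 37 38 34
f 38 32 39
f 38 39 34
f 39 32 40
f 39 40 34
f 40 32 41
f 40 41 34
f 41 32 42
f 41 42 34
f 42 32 43
f 42 43 34
f 43 32 44
f 43 44 34
f 44 32 45
f 44 45 34
f 45 32 46
f 45 46 34
f 46 32 33
f 46 33 34



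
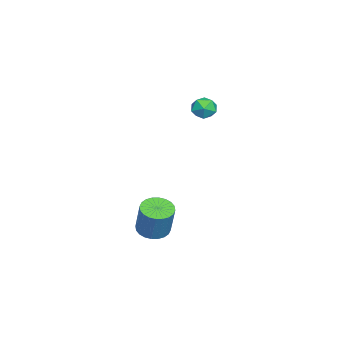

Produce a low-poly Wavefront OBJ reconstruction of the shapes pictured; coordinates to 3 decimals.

v -4.092 -1.828 1.575
v -3.556 -1.292 1.165
v -3.124 -2.048 2.555
v -2.588 -1.512 2.145
v -3.294 -1.203 2.532
v -3.892 -1.067 1.926
v -2.788 -2.273 1.794
v -3.386 -2.137 1.188
v -2.75 -1.567 1.3
v -3.062 -0.905 1.757
v -3.618 -2.435 1.963
v -3.93 -1.773 2.42
v 3.513 -2.952 -4.246
v 4.011 -2.211 -4.57
v 4.665 -1.806 -2.638
v 4.167 -2.548 -2.314
v 3.686 -2.052 -4.493
v 4.34 -1.647 -2.561
v 3.334 -2.029 -4.379
v 3.988 -1.624 -2.447
v 3.009 -2.147 -4.244
v 3.663 -1.742 -2.312
v 2.761 -2.388 -4.11
v 3.415 -1.983 -2.178
v 2.628 -2.714 -3.997
v 3.282 -2.309 -2.064
v 2.629 -3.077 -3.921
v 3.283 -2.672 -1.988
v 2.765 -3.421 -3.895
v 3.419 -3.016 -1.962
v 3.015 -3.694 -3.922
v 3.669 -3.289 -1.99
v 3.34 -3.853 -3.999
v 3.994 -3.448 -2.067
v 3.692 -3.876 -4.113
v 4.346 -3.471 -2.181
v 4.017 -3.758 -4.248
v 4.671 -3.353 -2.316
v 4.265 -3.517 -4.382
v 4.919 -3.112 -2.45
v 4.398 -3.191 -4.496
v 5.052 -2.786 -2.563
v 4.397 -2.828 -4.572
v 5.051 -2.423 -2.639
v 4.261 -2.484 -4.598
v 4.915 -2.079 -2.665
f 1 12 6
f 1 6 2
f 1 2 8
f 1 8 11
f 1 11 12
f 2 6 10
f 6 12 5
f 12 11 3
f 11 8 7
f 8 2 9
f 4 10 5
f 4 5 3
f 4 3 7
f 4 7 9
f 4 9 10
f 5 10 6
f 3 5 12
f 7 3 11
f 9 7 8
f 10 9 2
f 14 13 17
f 14 17 15
f 15 17 18
f 15 18 16
f 17 13 19
f 17 19 18
f 18 19 20
f 18 20 16
f 19 13 21
f 19 21 20
f 20 21 22
f 20 22 16
f 21 13 23
f 21 23 22
f 22 23 24
f 22 24 16
f 23 13 25
f 23 25 24
f 24 25 26
f 24 26 16
f 25 13 27
f 25 27 26
f 26 27 28
f 26 28 16
f 27 13 29
f 27 29 28
f 28 29 30
f 28 30 16
f 29 13 31
f 29 31 30
f 30 31 32
f 30 32 16
f 31 13 33
f 31 33 32
f 32 33 34
f 32 34 16
f 33 13 35
f 33 35 34
f 34 35 36
f 34 36 16
f 35 13 37
f 35 37 36
f 36 37 38
f 36 38 16
f 37 13 39
f 37 39 38
f 38 39 40
f 38 40 16
f 39 13 41
f 39 41 40
f 40 41 42
f 40 42 16
f 41 13 43
f 41 43 42
f 42 43 44
f 42 44 16
f 43 13 45
f 43 45 44
f 44 45 46
f 44 46 16
f 45 13 14
f 45 14 46
f 46 14 15
f 46 15 16



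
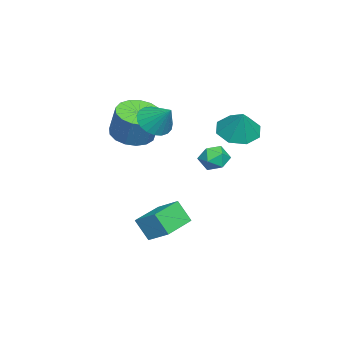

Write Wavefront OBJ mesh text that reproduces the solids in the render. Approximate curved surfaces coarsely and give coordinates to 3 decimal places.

v -0.49 2.115 1.274
v 0.324 1.901 0.879
v 0.13 2.425 2.386
v 0.147 2.584 0.787
v -0.403 2.993 0.98
v -1.004 2.887 1.346
v -1.305 2.329 1.67
v -1.128 1.645 1.762
v -0.578 1.237 1.569
v 0.023 1.343 1.203
v -2.393 -2.733 -0.13
v -1.584 -2.342 -0.495
v -1.157 -1.936 0.885
v -1.967 -2.327 1.25
v -1.89 -1.993 -0.503
v -1.463 -1.587 0.876
v -2.311 -1.813 -0.426
v -1.884 -1.407 0.954
v -2.751 -1.844 -0.281
v -2.324 -1.438 1.099
v -3.109 -2.078 -0.101
v -2.682 -1.673 1.279
v -3.303 -2.463 0.072
v -2.876 -2.057 1.452
v -3.289 -2.909 0.199
v -2.862 -2.504 1.579
v -3.069 -3.315 0.251
v -2.643 -2.91 1.63
v -2.695 -3.588 0.215
v -2.268 -3.182 1.595
v -2.252 -3.664 0.1
v -1.825 -3.259 1.48
v -1.841 -3.528 -0.067
v -1.414 -3.122 1.313
v -1.557 -3.209 -0.249
v -1.13 -2.803 1.131
v -1.464 -2.781 -0.403
v -1.037 -2.375 0.976
v 0.126 -0.433 -4.099
v -0.01 -1.018 -3.142
v 0.515 0.474 -3.49
v 0.379 -0.111 -2.533
v 1.621 -0.989 -4.227
v 1.485 -1.574 -3.27
v 2.01 -0.082 -3.618
v 1.874 -0.667 -2.661
v -0.264 -1.213 1.514
v 0.141 -0.829 0.913
v 0.264 -0.407 2.386
v -0.151 -0.652 0.927
v -0.462 -0.573 1.041
v -0.739 -0.604 1.238
v -0.933 -0.74 1.482
v -1.013 -0.958 1.732
v -0.962 -1.221 1.944
v -0.791 -1.482 2.082
v -0.529 -1.696 2.121
v -0.221 -1.827 2.056
v 0.079 -1.852 1.897
v 0.32 -1.766 1.671
v 0.46 -1.585 1.419
v 0.475 -1.339 1.183
v 0.362 -1.072 1.004
v 2.023 2.372 0.811
v 2.527 2.149 1.197
v 1.893 1.371 0.403
v 2.397 1.148 0.789
v 1.815 1.335 1.07
v 1.895 1.954 1.323
v 2.525 1.566 0.277
v 2.605 2.185 0.53
v 2.837 1.651 0.867
v 2.398 1.508 1.357
v 2.022 2.012 0.243
v 1.583 1.869 0.733
f 2 1 4
f 2 4 3
f 4 1 5
f 4 5 3
f 5 1 6
f 5 6 3
f 6 1 7
f 6 7 3
f 7 1 8
f 7 8 3
f 8 1 9
f 8 9 3
f 9 1 10
f 9 10 3
f 10 1 2
f 10 2 3
f 12 11 15
f 12 15 13
f 13 15 16
f 13 16 14
f 15 11 17
f 15 17 16
f 16 17 18
f 16 18 14
f 17 11 19
f 17 19 18
f 18 19 20
f 18 20 14
f 19 11 21
f 19 21 20
f 20 21 22
f 20 22 14
f 21 11 23
f 21 23 22
f 22 23 24
f 22 24 14
f 23 11 25
f 23 25 24
f 24 25 26
f 24 26 14
f 25 11 27
f 25 27 26
f 26 27 28
f 26 28 14
f 27 11 29
f 27 29 28
f 28 29 30
f 28 30 14
f 29 11 31
f 29 31 30
f 30 31 32
f 30 32 14
f 31 11 33
f 31 33 32
f 32 33 34
f 32 34 14
f 33 11 35
f 33 35 34
f 34 35 36
f 34 36 14
f 35 11 37
f 35 37 36
f 36 37 38
f 36 38 14
f 37 11 12
f 37 12 38
f 38 12 13
f 38 13 14
f 40 42 39
f 43 40 39
f 39 42 41
f 41 43 39
f 40 46 42
f 44 40 43
f 44 46 40
f 42 46 41
f 45 43 41
f 41 46 45
f 45 44 43
f 46 44 45
f 48 47 50
f 48 50 49
f 50 47 51
f 50 51 49
f 51 47 52
f 51 52 49
f 52 47 53
f 52 53 49
f 53 47 54
f 53 54 49
f 54 47 55
f 54 55 49
f 55 47 56
f 55 56 49
f 56 47 57
f 56 57 49
f 57 47 58
f 57 58 49
f 58 47 59
f 58 59 49
f 59 47 60
f 59 60 49
f 60 47 61
f 60 61 49
f 61 47 62
f 61 62 49
f 62 47 63
f 62 63 49
f 63 47 48
f 63 48 49
f 64 75 69
f 64 69 65
f 64 65 71
f 64 71 74
f 64 74 75
f 65 69 73
f 69 75 68
f 75 74 66
f 74 71 70
f 71 65 72
f 67 73 68
f 67 68 66
f 67 66 70
f 67 70 72
f 67 72 73
f 68 73 69
f 66 68 75
f 70 66 74
f 72 70 71
f 73 72 65



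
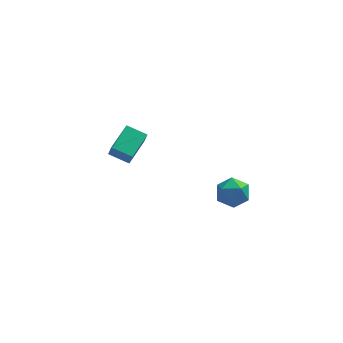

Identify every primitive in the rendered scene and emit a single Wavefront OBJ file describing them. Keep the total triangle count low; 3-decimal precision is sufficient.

v -4.693 3.166 -3.02
v -4.517 2.756 -2.125
v -3.941 4.633 -2.495
v -3.765 4.223 -1.6
v -3.615 2.757 -3.42
v -3.439 2.347 -2.525
v -2.863 4.224 -2.895
v -2.687 3.814 -2
v 1.455 -2.405 0.116
v 2.259 -2.476 -0.358
v 0.741 -3.164 -0.982
v 1.545 -3.235 -1.456
v 1.43 -3.707 -0.656
v 1.871 -3.238 0.023
v 1.129 -2.402 -1.363
v 1.57 -1.933 -0.684
v 2.057 -2.474 -1.272
v 2.243 -3.281 -0.835
v 0.757 -2.359 -0.505
v 0.943 -3.166 -0.068
f 2 4 1
f 5 2 1
f 1 4 3
f 3 5 1
f 2 8 4
f 6 2 5
f 6 8 2
f 4 8 3
f 7 5 3
f 3 8 7
f 7 6 5
f 8 6 7
f 9 20 14
f 9 14 10
f 9 10 16
f 9 16 19
f 9 19 20
f 10 14 18
f 14 20 13
f 20 19 11
f 19 16 15
f 16 10 17
f 12 18 13
f 12 13 11
f 12 11 15
f 12 15 17
f 12 17 18
f 13 18 14
f 11 13 20
f 15 11 19
f 17 15 16
f 18 17 10



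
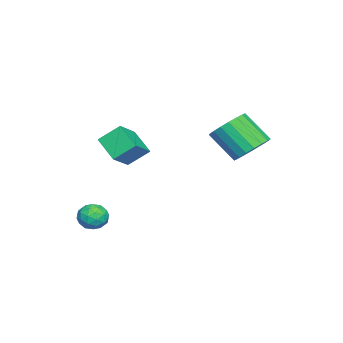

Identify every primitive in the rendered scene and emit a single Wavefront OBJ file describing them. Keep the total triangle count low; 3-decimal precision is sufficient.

v 1.773 -3.601 2.722
v 1.492 -2.733 3.469
v 2.455 -2.73 1.965
v 2.173 -1.861 2.713
v 2.907 -3.859 3.447
v 2.625 -2.99 4.195
v 3.588 -2.987 2.691
v 3.307 -2.119 3.438
v 2.732 -3.67 -0.836
v 3.328 -3.293 -0.722
v 3.352 -4.647 -0.838
v 3.948 -4.27 -0.724
v 3.454 -4.323 -0.21
v 3.071 -3.719 -0.208
v 3.609 -4.221 -1.352
v 3.226 -3.617 -1.35
v 3.87 -3.633 -1.04
v 3.774 -3.696 -0.334
v 2.906 -4.244 -1.226
v 2.81 -4.307 -0.52
v 2.976 -3.396 -0.779
v 3.704 -4.544 -0.781
v 3.414 -4.575 -0.479
v 3.764 -4.353 -0.412
v 2.824 -3.646 -0.477
v 3.175 -3.424 -0.41
v 3.249 -4.03 -0.109
v 3.505 -4.516 -1.15
v 3.856 -4.294 -1.083
v 2.916 -3.587 -1.148
v 3.266 -3.365 -1.081
v 3.431 -3.91 -1.451
v 3.645 -3.374 -0.899
v 4.009 -3.948 -0.9
v 3.81 -3.92 -1.269
v 3.585 -3.565 -1.268
v 3.588 -3.411 -0.484
v 3.953 -3.985 -0.485
v 3.662 -4.016 -0.183
v 3.437 -3.661 -0.182
v 3.907 -3.611 -0.671
v 2.727 -3.955 -1.075
v 3.092 -4.529 -1.076
v 3.243 -4.279 -1.378
v 3.018 -3.924 -1.377
v 2.671 -3.992 -0.66
v 3.035 -4.566 -0.661
v 3.095 -4.375 -0.292
v 2.87 -4.02 -0.291
v 2.773 -4.329 -0.889
v -1.186 1.611 1.914
v -0.527 1.023 1.515
v -0.814 -0.16 2.787
v -1.474 0.429 3.186
v -0.291 1.259 1.789
v -0.579 0.076 3.06
v -0.233 1.566 2.087
v -0.52 0.383 3.358
v -0.364 1.881 2.351
v -0.651 0.698 3.623
v -0.657 2.143 2.529
v -0.944 0.96 3.8
v -1.055 2.3 2.585
v -1.342 1.117 3.856
v -1.48 2.32 2.508
v -1.767 1.138 3.779
v -1.846 2.2 2.313
v -2.133 1.017 3.585
v -2.081 1.964 2.04
v -2.369 0.781 3.311
v -2.14 1.657 1.742
v -2.427 0.474 3.013
v -2.009 1.342 1.477
v -2.296 0.159 2.749
v -1.716 1.08 1.3
v -2.003 -0.103 2.571
v -1.318 0.923 1.244
v -1.605 -0.26 2.515
v -0.893 0.902 1.321
v -1.18 -0.28 2.592
f 2 4 1
f 5 2 1
f 1 4 3
f 3 5 1
f 2 8 4
f 6 2 5
f 6 8 2
f 4 8 3
f 7 5 3
f 3 8 7
f 7 6 5
f 8 6 7
f 9 46 25
f 46 20 49
f 25 49 14
f 46 49 25
f 9 25 21
f 25 14 26
f 21 26 10
f 25 26 21
f 9 21 30
f 21 10 31
f 30 31 16
f 21 31 30
f 9 30 42
f 30 16 45
f 42 45 19
f 30 45 42
f 9 42 46
f 42 19 50
f 46 50 20
f 42 50 46
f 10 26 37
f 26 14 40
f 37 40 18
f 26 40 37
f 14 49 27
f 49 20 48
f 27 48 13
f 49 48 27
f 20 50 47
f 50 19 43
f 47 43 11
f 50 43 47
f 19 45 44
f 45 16 32
f 44 32 15
f 45 32 44
f 16 31 36
f 31 10 33
f 36 33 17
f 31 33 36
f 12 38 24
f 38 18 39
f 24 39 13
f 38 39 24
f 12 24 22
f 24 13 23
f 22 23 11
f 24 23 22
f 12 22 29
f 22 11 28
f 29 28 15
f 22 28 29
f 12 29 34
f 29 15 35
f 34 35 17
f 29 35 34
f 12 34 38
f 34 17 41
f 38 41 18
f 34 41 38
f 13 39 27
f 39 18 40
f 27 40 14
f 39 40 27
f 11 23 47
f 23 13 48
f 47 48 20
f 23 48 47
f 15 28 44
f 28 11 43
f 44 43 19
f 28 43 44
f 17 35 36
f 35 15 32
f 36 32 16
f 35 32 36
f 18 41 37
f 41 17 33
f 37 33 10
f 41 33 37
f 52 51 55
f 52 55 53
f 53 55 56
f 53 56 54
f 55 51 57
f 55 57 56
f 56 57 58
f 56 58 54
f 57 51 59
f 57 59 58
f 58 59 60
f 58 60 54
f 59 51 61
f 59 61 60
f 60 61 62
f 60 62 54
f 61 51 63
f 61 63 62
f 62 63 64
f 62 64 54
f 63 51 65
f 63 65 64
f 64 65 66
f 64 66 54
f 65 51 67
f 65 67 66
f 66 67 68
f 66 68 54
f 67 51 69
f 67 69 68
f 68 69 70
f 68 70 54
f 69 51 71
f 69 71 70
f 70 71 72
f 70 72 54
f 71 51 73
f 71 73 72
f 72 73 74
f 72 74 54
f 73 51 75
f 73 75 74
f 74 75 76
f 74 76 54
f 75 51 77
f 75 77 76
f 76 77 78
f 76 78 54
f 77 51 79
f 77 79 78
f 78 79 80
f 78 80 54
f 79 51 52
f 79 52 80
f 80 52 53
f 80 53 54



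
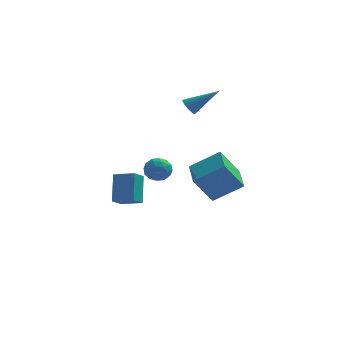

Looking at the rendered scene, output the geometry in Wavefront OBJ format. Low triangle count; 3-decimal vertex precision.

v -2.408 2.441 -4.311
v -2.835 1.631 -3.721
v -2.423 3.548 -2.804
v -2.85 2.737 -2.213
v -1.23 2.043 -4.007
v -1.657 1.232 -3.416
v -1.245 3.149 -2.499
v -1.672 2.339 -1.909
v 1.768 -4.929 1.009
v 3.314 -4.812 2.019
v 1.5 -3.202 1.219
v 3.046 -3.085 2.229
v 2.734 -4.595 -0.509
v 4.28 -4.478 0.501
v 2.466 -2.868 -0.299
v 4.012 -2.751 0.711
v 0.004 -1.562 0.754
v 0.352 -1.869 0.117
v -0.592 -2.671 0.963
v -0.244 -2.978 0.326
v 0.185 -2.807 0.966
v 0.553 -2.122 0.836
v -0.793 -2.418 0.244
v -0.425 -1.733 0.114
v -0.14 -2.398 -0.199
v 0.464 -2.639 0.247
v -0.704 -1.901 0.833
v -0.1 -2.142 1.279
v 0.23 -1.618 0.417
v -0.47 -2.922 0.663
v -0.218 -2.821 1.039
v -0.014 -3.002 0.664
v 0.348 -1.767 0.84
v 0.553 -1.947 0.465
v 0.455 -2.499 0.964
v -0.793 -2.593 0.615
v -0.588 -2.773 0.24
v -0.226 -1.538 0.416
v -0.022 -1.719 0.041
v -0.695 -2.041 0.116
v 0.145 -2.11 -0.143
v -0.205 -2.762 -0.02
v -0.527 -2.433 -0.068
v -0.311 -2.03 -0.144
v 0.501 -2.251 0.119
v 0.15 -2.903 0.242
v 0.402 -2.803 0.618
v 0.619 -2.4 0.542
v 0.211 -2.562 -0.066
v -0.39 -1.637 0.838
v -0.741 -2.289 0.961
v -0.859 -2.14 0.538
v -0.642 -1.737 0.462
v -0.035 -1.778 1.1
v -0.385 -2.43 1.223
v 0.071 -2.51 1.224
v 0.287 -2.107 1.148
v -0.451 -1.978 1.146
v 1.238 2.068 3.217
v 1.576 1.974 2.755
v 2.822 2.232 4.343
v 1.549 2.23 2.756
v 1.461 2.455 2.847
v 1.328 2.603 3.012
v 1.178 2.645 3.218
v 1.04 2.572 3.423
v 0.94 2.4 3.588
v 0.9 2.162 3.679
v 0.927 1.905 3.679
v 1.015 1.681 3.587
v 1.148 1.533 3.422
v 1.298 1.491 3.217
v 1.437 1.563 3.011
v 1.536 1.736 2.847
f 2 4 1
f 5 2 1
f 1 4 3
f 3 5 1
f 2 8 4
f 6 2 5
f 6 8 2
f 4 8 3
f 7 5 3
f 3 8 7
f 7 6 5
f 8 6 7
f 10 12 9
f 13 10 9
f 9 12 11
f 11 13 9
f 10 16 12
f 14 10 13
f 14 16 10
f 12 16 11
f 15 13 11
f 11 16 15
f 15 14 13
f 16 14 15
f 17 54 33
f 54 28 57
f 33 57 22
f 54 57 33
f 17 33 29
f 33 22 34
f 29 34 18
f 33 34 29
f 17 29 38
f 29 18 39
f 38 39 24
f 29 39 38
f 17 38 50
f 38 24 53
f 50 53 27
f 38 53 50
f 17 50 54
f 50 27 58
f 54 58 28
f 50 58 54
f 18 34 45
f 34 22 48
f 45 48 26
f 34 48 45
f 22 57 35
f 57 28 56
f 35 56 21
f 57 56 35
f 28 58 55
f 58 27 51
f 55 51 19
f 58 51 55
f 27 53 52
f 53 24 40
f 52 40 23
f 53 40 52
f 24 39 44
f 39 18 41
f 44 41 25
f 39 41 44
f 20 46 32
f 46 26 47
f 32 47 21
f 46 47 32
f 20 32 30
f 32 21 31
f 30 31 19
f 32 31 30
f 20 30 37
f 30 19 36
f 37 36 23
f 30 36 37
f 20 37 42
f 37 23 43
f 42 43 25
f 37 43 42
f 20 42 46
f 42 25 49
f 46 49 26
f 42 49 46
f 21 47 35
f 47 26 48
f 35 48 22
f 47 48 35
f 19 31 55
f 31 21 56
f 55 56 28
f 31 56 55
f 23 36 52
f 36 19 51
f 52 51 27
f 36 51 52
f 25 43 44
f 43 23 40
f 44 40 24
f 43 40 44
f 26 49 45
f 49 25 41
f 45 41 18
f 49 41 45
f 60 59 62
f 60 62 61
f 62 59 63
f 62 63 61
f 63 59 64
f 63 64 61
f 64 59 65
f 64 65 61
f 65 59 66
f 65 66 61
f 66 59 67
f 66 67 61
f 67 59 68
f 67 68 61
f 68 59 69
f 68 69 61
f 69 59 70
f 69 70 61
f 70 59 71
f 70 71 61
f 71 59 72
f 71 72 61
f 72 59 73
f 72 73 61
f 73 59 74
f 73 74 61
f 74 59 60
f 74 60 61



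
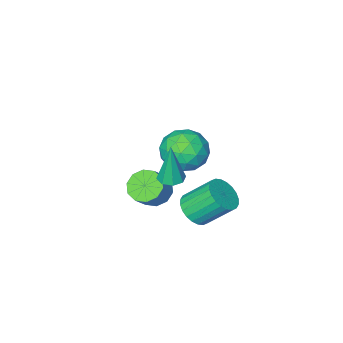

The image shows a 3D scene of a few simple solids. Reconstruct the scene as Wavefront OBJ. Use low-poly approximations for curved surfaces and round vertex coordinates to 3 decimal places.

v 0.785 -1.001 -3.071
v 1.362 -0.365 -3.118
v 0.512 0.497 -1.896
v -0.065 -0.139 -1.849
v 1.136 -0.265 -3.346
v 0.286 0.596 -2.123
v 0.857 -0.278 -3.531
v 0.007 0.584 -2.309
v 0.566 -0.4 -3.647
v -0.283 0.461 -2.424
v 0.309 -0.614 -3.674
v -0.54 0.248 -2.452
v 0.125 -0.887 -3.61
v -0.725 -0.025 -2.388
v 0.041 -1.177 -3.464
v -0.809 -0.315 -2.242
v 0.07 -1.441 -3.258
v -0.78 -0.579 -2.036
v 0.208 -1.637 -3.024
v -0.642 -0.775 -1.802
v 0.434 -1.736 -2.797
v -0.416 -0.875 -1.574
v 0.713 -1.724 -2.611
v -0.137 -0.862 -1.389
v 1.003 -1.601 -2.496
v 0.154 -0.74 -1.273
v 1.26 -1.388 -2.468
v 0.411 -0.526 -1.246
v 1.445 -1.115 -2.532
v 0.595 -0.253 -1.31
v 1.529 -0.825 -2.678
v 0.679 0.037 -1.456
v 1.5 -0.561 -2.884
v 0.65 0.301 -1.662
v 2.665 0.095 0.666
v 3.195 -0.165 0.659
v 2.715 0.145 2.594
v 3.223 0.286 0.646
v 2.924 0.625 0.645
v 2.473 0.653 0.656
v 2.135 0.354 0.673
v 2.107 -0.097 0.685
v 2.406 -0.435 0.686
v 2.856 -0.463 0.675
v 0.435 -2.63 -1.881
v 1.096 -3.014 -1.027
v -1.076 -2.946 -0.853
v -0.415 -3.33 0.001
v -0.402 -2.219 -0.278
v 0.532 -2.023 -0.913
v -0.512 -3.937 -0.967
v 0.422 -3.741 -1.602
v 0.511 -3.822 -0.463
v 0.579 -2.76 -0.037
v -0.559 -3.2 -1.843
v -0.491 -2.138 -1.417
v 0.898 -2.794 -1.544
v -0.878 -3.166 -0.336
v -0.87 -2.512 -0.499
v -0.482 -2.738 0.002
v 0.566 -2.212 -1.477
v 0.955 -2.438 -0.975
v 0.075 -1.97 -0.535
v -0.935 -3.522 -0.905
v -0.546 -3.748 -0.403
v 0.502 -3.222 -1.882
v 0.89 -3.448 -1.381
v -0.055 -3.99 -1.345
v 0.943 -3.495 -0.711
v 0.055 -3.681 -0.106
v -0.002 -4.037 -0.675
v 0.547 -3.923 -1.049
v 0.983 -2.871 -0.46
v 0.095 -3.057 0.144
v 0.102 -2.403 -0.02
v 0.651 -2.289 -0.393
v 0.639 -3.346 -0.128
v -0.075 -2.903 -2.024
v -0.963 -3.089 -1.42
v -0.631 -3.671 -1.487
v -0.082 -3.557 -1.86
v -0.035 -2.279 -1.774
v -0.923 -2.465 -1.169
v -0.527 -2.037 -0.831
v 0.022 -1.923 -1.205
v -0.619 -2.614 -1.752
v 0.958 -3.842 -3.765
v 1.621 -4.156 -4.194
v 2.325 -3.833 -3.344
v 1.662 -3.518 -2.915
v 1.56 -3.654 -4.335
v 2.264 -3.33 -3.485
v 1.269 -3.223 -4.258
v 1.973 -2.9 -3.408
v 0.86 -3.029 -3.993
v 1.563 -2.705 -3.143
v 0.487 -3.145 -3.641
v 1.191 -2.821 -2.791
v 0.295 -3.527 -3.336
v 0.999 -3.204 -2.486
v 0.356 -4.03 -3.195
v 1.06 -3.706 -2.345
v 0.647 -4.46 -3.272
v 1.351 -4.137 -2.422
v 1.057 -4.655 -3.537
v 1.76 -4.331 -2.687
v 1.429 -4.539 -3.889
v 2.133 -4.215 -3.039
f 2 1 5
f 2 5 3
f 3 5 6
f 3 6 4
f 5 1 7
f 5 7 6
f 6 7 8
f 6 8 4
f 7 1 9
f 7 9 8
f 8 9 10
f 8 10 4
f 9 1 11
f 9 11 10
f 10 11 12
f 10 12 4
f 11 1 13
f 11 13 12
f 12 13 14
f 12 14 4
f 13 1 15
f 13 15 14
f 14 15 16
f 14 16 4
f 15 1 17
f 15 17 16
f 16 17 18
f 16 18 4
f 17 1 19
f 17 19 18
f 18 19 20
f 18 20 4
f 19 1 21
f 19 21 20
f 20 21 22
f 20 22 4
f 21 1 23
f 21 23 22
f 22 23 24
f 22 24 4
f 23 1 25
f 23 25 24
f 24 25 26
f 24 26 4
f 25 1 27
f 25 27 26
f 26 27 28
f 26 28 4
f 27 1 29
f 27 29 28
f 28 29 30
f 28 30 4
f 29 1 31
f 29 31 30
f 30 31 32
f 30 32 4
f 31 1 33
f 31 33 32
f 32 33 34
f 32 34 4
f 33 1 2
f 33 2 34
f 34 2 3
f 34 3 4
f 36 35 38
f 36 38 37
f 38 35 39
f 38 39 37
f 39 35 40
f 39 40 37
f 40 35 41
f 40 41 37
f 41 35 42
f 41 42 37
f 42 35 43
f 42 43 37
f 43 35 44
f 43 44 37
f 44 35 36
f 44 36 37
f 45 82 61
f 82 56 85
f 61 85 50
f 82 85 61
f 45 61 57
f 61 50 62
f 57 62 46
f 61 62 57
f 45 57 66
f 57 46 67
f 66 67 52
f 57 67 66
f 45 66 78
f 66 52 81
f 78 81 55
f 66 81 78
f 45 78 82
f 78 55 86
f 82 86 56
f 78 86 82
f 46 62 73
f 62 50 76
f 73 76 54
f 62 76 73
f 50 85 63
f 85 56 84
f 63 84 49
f 85 84 63
f 56 86 83
f 86 55 79
f 83 79 47
f 86 79 83
f 55 81 80
f 81 52 68
f 80 68 51
f 81 68 80
f 52 67 72
f 67 46 69
f 72 69 53
f 67 69 72
f 48 74 60
f 74 54 75
f 60 75 49
f 74 75 60
f 48 60 58
f 60 49 59
f 58 59 47
f 60 59 58
f 48 58 65
f 58 47 64
f 65 64 51
f 58 64 65
f 48 65 70
f 65 51 71
f 70 71 53
f 65 71 70
f 48 70 74
f 70 53 77
f 74 77 54
f 70 77 74
f 49 75 63
f 75 54 76
f 63 76 50
f 75 76 63
f 47 59 83
f 59 49 84
f 83 84 56
f 59 84 83
f 51 64 80
f 64 47 79
f 80 79 55
f 64 79 80
f 53 71 72
f 71 51 68
f 72 68 52
f 71 68 72
f 54 77 73
f 77 53 69
f 73 69 46
f 77 69 73
f 88 87 91
f 88 91 89
f 89 91 92
f 89 92 90
f 91 87 93
f 91 93 92
f 92 93 94
f 92 94 90
f 93 87 95
f 93 95 94
f 94 95 96
f 94 96 90
f 95 87 97
f 95 97 96
f 96 97 98
f 96 98 90
f 97 87 99
f 97 99 98
f 98 99 100
f 98 100 90
f 99 87 101
f 99 101 100
f 100 101 102
f 100 102 90
f 101 87 103
f 101 103 102
f 102 103 104
f 102 104 90
f 103 87 105
f 103 105 104
f 104 105 106
f 104 106 90
f 105 87 107
f 105 107 106
f 106 107 108
f 106 108 90
f 107 87 88
f 107 88 108
f 108 88 89
f 108 89 90



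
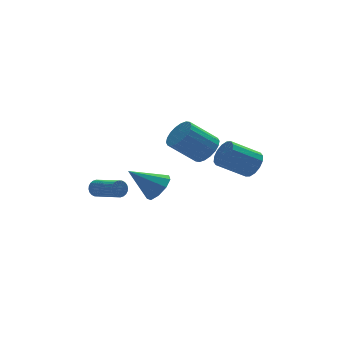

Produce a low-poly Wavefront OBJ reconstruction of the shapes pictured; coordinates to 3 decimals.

v 2.895 -1.398 1.715
v 3.446 -0.912 2.252
v 2.055 -0.716 3.502
v 1.505 -1.202 2.965
v 3.276 -0.629 2.018
v 1.885 -0.432 3.267
v 3.03 -0.498 1.724
v 1.639 -0.302 2.973
v 2.758 -0.546 1.428
v 1.367 -0.349 2.677
v 2.513 -0.762 1.189
v 1.122 -0.566 2.438
v 2.343 -1.105 1.054
v 0.952 -0.908 2.304
v 2.283 -1.505 1.051
v 0.892 -1.308 2.3
v 2.345 -1.884 1.178
v 0.954 -1.688 2.428
v 2.515 -2.168 1.413
v 1.124 -1.971 2.662
v 2.761 -2.298 1.707
v 1.37 -2.102 2.956
v 3.033 -2.251 2.003
v 1.642 -2.054 3.252
v 3.278 -2.034 2.242
v 1.887 -1.838 3.491
v 3.448 -1.692 2.376
v 2.057 -1.495 3.626
v 3.508 -1.292 2.38
v 2.117 -1.095 3.629
v -2.537 -0.666 -0.423
v -2.334 -0.415 -0.015
v -1.641 -1.922 0.571
v -1.843 -2.174 0.163
v -2.515 -0.469 0.058
v -1.822 -1.977 0.644
v -2.7 -0.554 0.058
v -2.006 -2.062 0.644
v -2.859 -0.656 -0.015
v -2.166 -2.164 0.571
v -2.97 -0.759 -0.15
v -2.276 -2.267 0.435
v -3.014 -0.848 -0.327
v -2.321 -2.356 0.259
v -2.986 -0.91 -0.518
v -2.293 -2.418 0.067
v -2.889 -0.934 -0.695
v -2.196 -2.442 -0.109
v -2.739 -0.918 -0.831
v -2.046 -2.425 -0.245
v -2.558 -0.863 -0.904
v -1.865 -2.371 -0.318
v -2.374 -0.778 -0.904
v -1.68 -2.286 -0.318
v -2.214 -0.676 -0.831
v -1.521 -2.184 -0.245
v -2.104 -0.573 -0.695
v -1.41 -2.081 -0.11
v -2.059 -0.484 -0.519
v -1.366 -1.992 0.067
v -2.087 -0.422 -0.327
v -1.394 -1.93 0.258
v -2.184 -0.398 -0.151
v -1.491 -1.906 0.435
v 0.447 -1.25 -0.616
v 0.922 -1.633 0.073
v -0.987 -0.85 0.596
v 1.059 -1.02 0.031
v 0.909 -0.515 -0.313
v 0.543 -0.354 -0.799
v 0.132 -0.613 -1.2
v -0.132 -1.17 -1.327
v -0.124 -1.765 -1.122
v 0.15 -2.119 -0.68
v 0.564 -2.067 -0.208
v 4.685 -3.094 1.19
v 5.133 -2.93 1.857
v 3.643 -2.762 2.817
v 3.195 -2.926 2.15
v 5.06 -2.552 1.678
v 3.57 -2.384 2.637
v 4.887 -2.319 1.368
v 3.397 -2.151 2.328
v 4.66 -2.294 1.011
v 3.17 -2.126 1.97
v 4.439 -2.483 0.701
v 2.949 -2.315 1.661
v 4.284 -2.836 0.523
v 2.794 -2.668 1.482
v 4.237 -3.258 0.523
v 2.747 -3.09 1.483
v 4.31 -3.636 0.703
v 2.82 -3.468 1.662
v 4.483 -3.869 1.012
v 2.993 -3.701 1.972
v 4.71 -3.894 1.37
v 3.22 -3.726 2.329
v 4.931 -3.705 1.679
v 3.441 -3.537 2.639
v 5.086 -3.352 1.858
v 3.596 -3.184 2.817
f 2 1 5
f 2 5 3
f 3 5 6
f 3 6 4
f 5 1 7
f 5 7 6
f 6 7 8
f 6 8 4
f 7 1 9
f 7 9 8
f 8 9 10
f 8 10 4
f 9 1 11
f 9 11 10
f 10 11 12
f 10 12 4
f 11 1 13
f 11 13 12
f 12 13 14
f 12 14 4
f 13 1 15
f 13 15 14
f 14 15 16
f 14 16 4
f 15 1 17
f 15 17 16
f 16 17 18
f 16 18 4
f 17 1 19
f 17 19 18
f 18 19 20
f 18 20 4
f 19 1 21
f 19 21 20
f 20 21 22
f 20 22 4
f 21 1 23
f 21 23 22
f 22 23 24
f 22 24 4
f 23 1 25
f 23 25 24
f 24 25 26
f 24 26 4
f 25 1 27
f 25 27 26
f 26 27 28
f 26 28 4
f 27 1 29
f 27 29 28
f 28 29 30
f 28 30 4
f 29 1 2
f 29 2 30
f 30 2 3
f 30 3 4
f 32 31 35
f 32 35 33
f 33 35 36
f 33 36 34
f 35 31 37
f 35 37 36
f 36 37 38
f 36 38 34
f 37 31 39
f 37 39 38
f 38 39 40
f 38 40 34
f 39 31 41
f 39 41 40
f 40 41 42
f 40 42 34
f 41 31 43
f 41 43 42
f 42 43 44
f 42 44 34
f 43 31 45
f 43 45 44
f 44 45 46
f 44 46 34
f 45 31 47
f 45 47 46
f 46 47 48
f 46 48 34
f 47 31 49
f 47 49 48
f 48 49 50
f 48 50 34
f 49 31 51
f 49 51 50
f 50 51 52
f 50 52 34
f 51 31 53
f 51 53 52
f 52 53 54
f 52 54 34
f 53 31 55
f 53 55 54
f 54 55 56
f 54 56 34
f 55 31 57
f 55 57 56
f 56 57 58
f 56 58 34
f 57 31 59
f 57 59 58
f 58 59 60
f 58 60 34
f 59 31 61
f 59 61 60
f 60 61 62
f 60 62 34
f 61 31 63
f 61 63 62
f 62 63 64
f 62 64 34
f 63 31 32
f 63 32 64
f 64 32 33
f 64 33 34
f 66 65 68
f 66 68 67
f 68 65 69
f 68 69 67
f 69 65 70
f 69 70 67
f 70 65 71
f 70 71 67
f 71 65 72
f 71 72 67
f 72 65 73
f 72 73 67
f 73 65 74
f 73 74 67
f 74 65 75
f 74 75 67
f 75 65 66
f 75 66 67
f 77 76 80
f 77 80 78
f 78 80 81
f 78 81 79
f 80 76 82
f 80 82 81
f 81 82 83
f 81 83 79
f 82 76 84
f 82 84 83
f 83 84 85
f 83 85 79
f 84 76 86
f 84 86 85
f 85 86 87
f 85 87 79
f 86 76 88
f 86 88 87
f 87 88 89
f 87 89 79
f 88 76 90
f 88 90 89
f 89 90 91
f 89 91 79
f 90 76 92
f 90 92 91
f 91 92 93
f 91 93 79
f 92 76 94
f 92 94 93
f 93 94 95
f 93 95 79
f 94 76 96
f 94 96 95
f 95 96 97
f 95 97 79
f 96 76 98
f 96 98 97
f 97 98 99
f 97 99 79
f 98 76 100
f 98 100 99
f 99 100 101
f 99 101 79
f 100 76 77
f 100 77 101
f 101 77 78
f 101 78 79



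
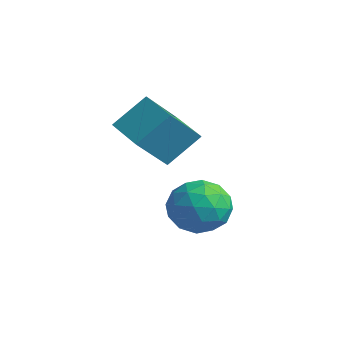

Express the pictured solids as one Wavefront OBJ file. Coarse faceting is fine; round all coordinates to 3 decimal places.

v 0.138 -1.775 2.429
v 0.404 -0.745 3.415
v 0.053 -0.616 1.243
v 0.318 0.413 2.229
v 1.562 -1.913 2.191
v 1.827 -0.884 3.177
v 1.476 -0.755 1.005
v 1.742 0.275 1.991
v 2.758 0.395 -1.105
v 3.387 -0.292 -0.64
v 1.433 -0.288 -0.32
v 2.062 -0.975 0.145
v 2.107 0.032 0.406
v 2.926 0.454 -0.079
v 1.894 -1.034 -0.881
v 2.713 -0.612 -1.366
v 2.853 -1.175 -0.501
v 2.985 -0.516 0.294
v 1.835 -0.064 -1.254
v 1.967 0.595 -0.459
v 3.189 0.111 -0.941
v 1.631 -0.691 -0.019
v 1.658 -0.099 0.135
v 2.028 -0.503 0.408
v 2.918 0.55 -0.612
v 3.287 0.146 -0.339
v 2.535 0.337 0.276
v 1.533 -0.726 -0.621
v 1.902 -1.13 -0.348
v 2.792 -0.077 -1.368
v 3.162 -0.481 -1.095
v 2.285 -0.917 -1.236
v 3.245 -0.811 -0.587
v 2.466 -1.213 -0.125
v 2.367 -1.247 -0.728
v 2.848 -1 -1.013
v 3.322 -0.424 -0.119
v 2.544 -0.825 0.342
v 2.57 -0.233 0.495
v 3.051 0.014 0.21
v 3.008 -0.943 -0.038
v 2.276 0.245 -1.302
v 1.498 -0.156 -0.841
v 1.769 -0.594 -1.17
v 2.25 -0.347 -1.455
v 2.354 0.633 -0.835
v 1.575 0.231 -0.373
v 1.972 0.42 0.053
v 2.453 0.667 -0.232
v 1.812 0.363 -0.922
f 2 4 1
f 5 2 1
f 1 4 3
f 3 5 1
f 2 8 4
f 6 2 5
f 6 8 2
f 4 8 3
f 7 5 3
f 3 8 7
f 7 6 5
f 8 6 7
f 9 46 25
f 46 20 49
f 25 49 14
f 46 49 25
f 9 25 21
f 25 14 26
f 21 26 10
f 25 26 21
f 9 21 30
f 21 10 31
f 30 31 16
f 21 31 30
f 9 30 42
f 30 16 45
f 42 45 19
f 30 45 42
f 9 42 46
f 42 19 50
f 46 50 20
f 42 50 46
f 10 26 37
f 26 14 40
f 37 40 18
f 26 40 37
f 14 49 27
f 49 20 48
f 27 48 13
f 49 48 27
f 20 50 47
f 50 19 43
f 47 43 11
f 50 43 47
f 19 45 44
f 45 16 32
f 44 32 15
f 45 32 44
f 16 31 36
f 31 10 33
f 36 33 17
f 31 33 36
f 12 38 24
f 38 18 39
f 24 39 13
f 38 39 24
f 12 24 22
f 24 13 23
f 22 23 11
f 24 23 22
f 12 22 29
f 22 11 28
f 29 28 15
f 22 28 29
f 12 29 34
f 29 15 35
f 34 35 17
f 29 35 34
f 12 34 38
f 34 17 41
f 38 41 18
f 34 41 38
f 13 39 27
f 39 18 40
f 27 40 14
f 39 40 27
f 11 23 47
f 23 13 48
f 47 48 20
f 23 48 47
f 15 28 44
f 28 11 43
f 44 43 19
f 28 43 44
f 17 35 36
f 35 15 32
f 36 32 16
f 35 32 36
f 18 41 37
f 41 17 33
f 37 33 10
f 41 33 37



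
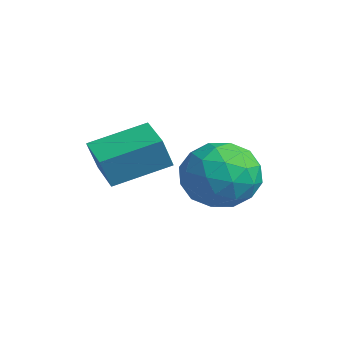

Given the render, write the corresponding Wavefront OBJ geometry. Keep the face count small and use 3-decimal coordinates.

v -0.264 -2.043 -1.929
v -0.115 -2.397 -1.016
v -0.008 -0.538 -1.387
v 0.14 -0.891 -0.474
v 0.82 -2.149 -2.146
v 0.968 -2.502 -1.233
v 1.075 -0.643 -1.604
v 1.224 -0.997 -0.691
v 2.857 0.762 -1.209
v 3.411 0.249 -1.926
v 2.009 -0.649 -0.854
v 2.563 -1.162 -1.571
v 3.021 -0.833 -0.696
v 3.545 0.039 -0.915
v 1.875 -0.439 -1.865
v 2.399 0.433 -2.084
v 2.804 -0.493 -2.331
v 3.513 -0.737 -1.608
v 1.907 0.337 -1.172
v 2.616 0.093 -0.449
v 3.208 0.63 -1.599
v 2.212 -1.03 -1.181
v 2.481 -0.836 -0.667
v 2.807 -1.138 -1.088
v 3.287 0.506 -1.005
v 3.613 0.204 -1.426
v 3.384 -0.432 -0.703
v 1.807 -0.604 -1.354
v 2.133 -0.906 -1.775
v 2.613 0.738 -1.692
v 2.939 0.436 -2.113
v 2.036 0.032 -2.077
v 3.177 -0.108 -2.258
v 2.679 -0.938 -2.049
v 2.274 -0.513 -2.222
v 2.582 -0 -2.351
v 3.594 -0.252 -1.833
v 3.095 -1.081 -1.624
v 3.365 -0.888 -1.11
v 3.673 -0.375 -1.239
v 3.237 -0.688 -2.071
v 2.325 0.681 -1.156
v 1.826 -0.148 -0.947
v 1.747 -0.025 -1.541
v 2.055 0.488 -1.67
v 2.741 0.538 -0.731
v 2.243 -0.292 -0.522
v 2.838 -0.4 -0.429
v 3.146 0.113 -0.558
v 2.183 0.288 -0.709
f 2 4 1
f 5 2 1
f 1 4 3
f 3 5 1
f 2 8 4
f 6 2 5
f 6 8 2
f 4 8 3
f 7 5 3
f 3 8 7
f 7 6 5
f 8 6 7
f 9 46 25
f 46 20 49
f 25 49 14
f 46 49 25
f 9 25 21
f 25 14 26
f 21 26 10
f 25 26 21
f 9 21 30
f 21 10 31
f 30 31 16
f 21 31 30
f 9 30 42
f 30 16 45
f 42 45 19
f 30 45 42
f 9 42 46
f 42 19 50
f 46 50 20
f 42 50 46
f 10 26 37
f 26 14 40
f 37 40 18
f 26 40 37
f 14 49 27
f 49 20 48
f 27 48 13
f 49 48 27
f 20 50 47
f 50 19 43
f 47 43 11
f 50 43 47
f 19 45 44
f 45 16 32
f 44 32 15
f 45 32 44
f 16 31 36
f 31 10 33
f 36 33 17
f 31 33 36
f 12 38 24
f 38 18 39
f 24 39 13
f 38 39 24
f 12 24 22
f 24 13 23
f 22 23 11
f 24 23 22
f 12 22 29
f 22 11 28
f 29 28 15
f 22 28 29
f 12 29 34
f 29 15 35
f 34 35 17
f 29 35 34
f 12 34 38
f 34 17 41
f 38 41 18
f 34 41 38
f 13 39 27
f 39 18 40
f 27 40 14
f 39 40 27
f 11 23 47
f 23 13 48
f 47 48 20
f 23 48 47
f 15 28 44
f 28 11 43
f 44 43 19
f 28 43 44
f 17 35 36
f 35 15 32
f 36 32 16
f 35 32 36
f 18 41 37
f 41 17 33
f 37 33 10
f 41 33 37

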